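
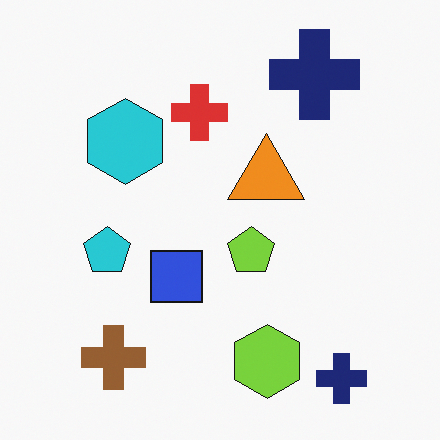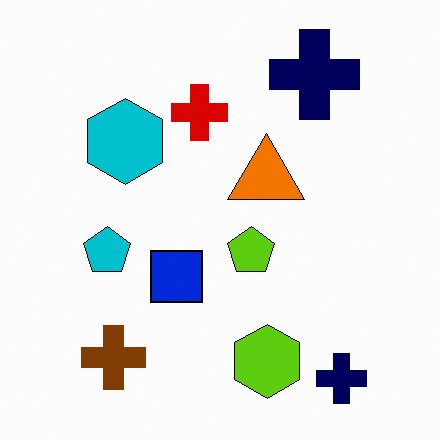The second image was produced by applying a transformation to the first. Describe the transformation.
Given slightly increased contrast.

Tones are pushed away from mid-grey across the whole image — a global contrast change.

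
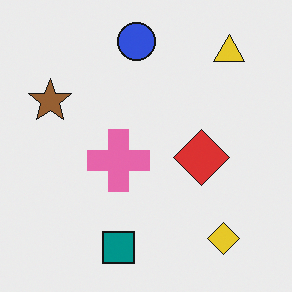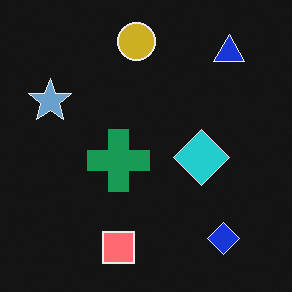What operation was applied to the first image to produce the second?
This is the original image color-inverted (negative).

The light background has become dark and every shape's color is its complement — a photographic negative.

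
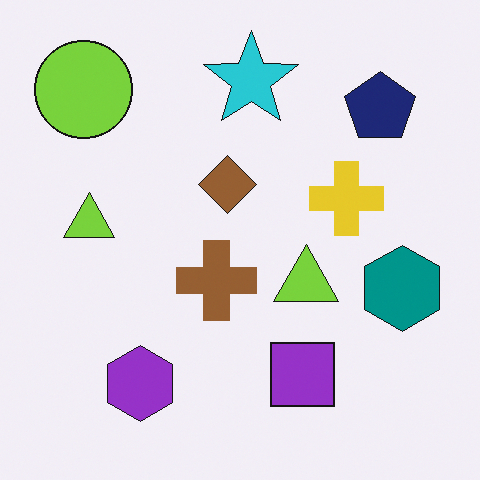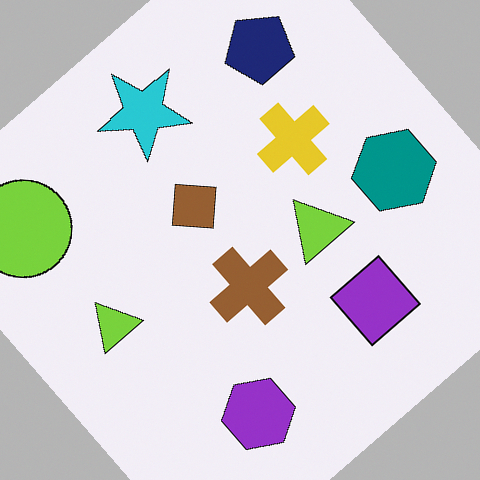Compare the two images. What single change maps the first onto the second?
Rotated counter-clockwise by a large amount — several tens of degrees.

Every shape is tilted by the same angle and the image corners show triangular fill wedges — a whole-image rotation by a non-right angle.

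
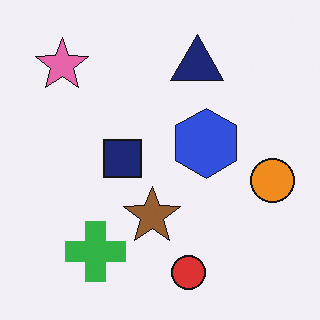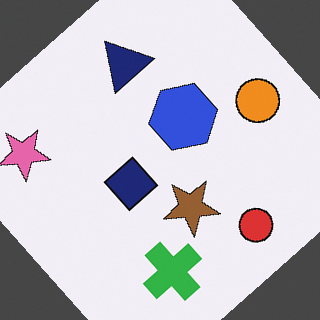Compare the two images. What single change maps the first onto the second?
It was rotated counter-clockwise by a large amount — several tens of degrees.

Every shape is tilted by the same angle and the image corners show triangular fill wedges — a whole-image rotation by a non-right angle.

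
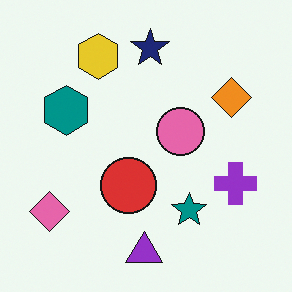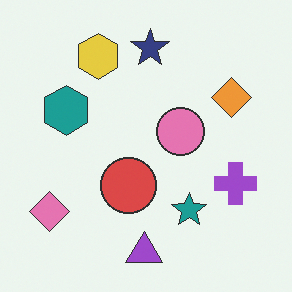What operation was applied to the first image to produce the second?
The transformation is: given slightly reduced contrast.

Tones are pushed toward mid-grey across the whole image — a global contrast change.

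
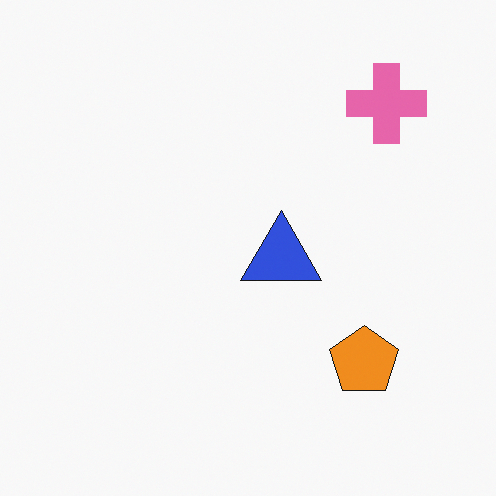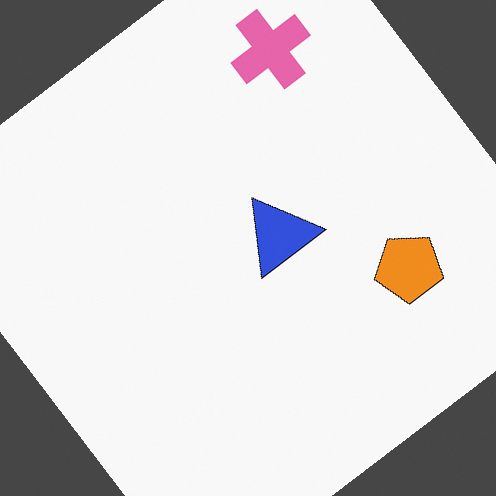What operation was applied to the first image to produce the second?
The second image is the first rotated counter-clockwise by a large amount — several tens of degrees.

Every shape is tilted by the same angle and the image corners show triangular fill wedges — a whole-image rotation by a non-right angle.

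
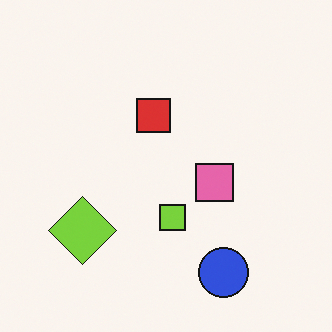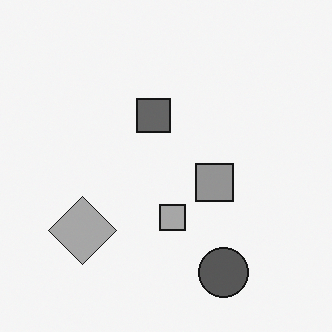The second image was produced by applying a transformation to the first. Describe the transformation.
This is the original image converted to grayscale.

All color is removed — every shape is now a shade of grey.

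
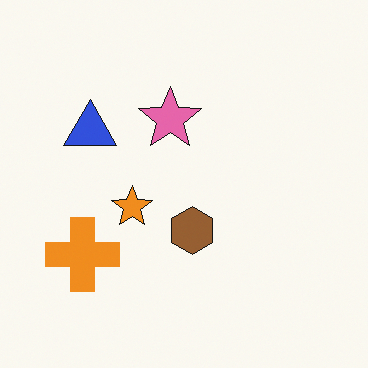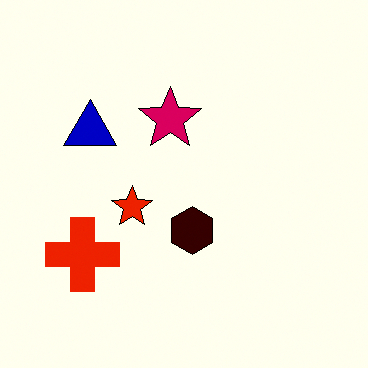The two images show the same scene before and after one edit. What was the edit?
The image was boosted in contrast.

Tones are pushed away from mid-grey across the whole image — a global contrast change.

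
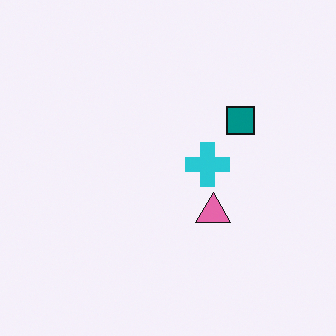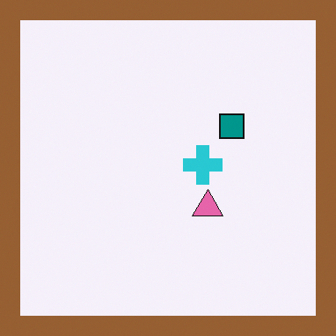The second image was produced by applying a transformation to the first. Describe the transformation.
It was framed with a brown border.

A solid brown frame runs around the edge of the second image, with the content slightly shrunk inside it.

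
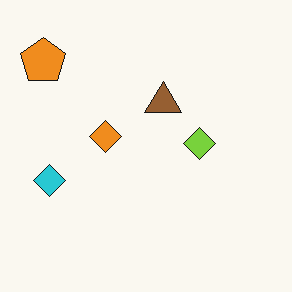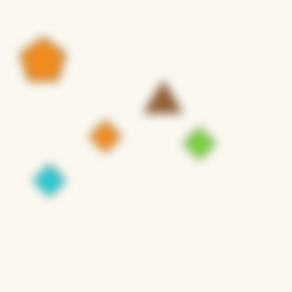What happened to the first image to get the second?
This is the original image strongly gaussian-blurred.

Shape edges and outlines are uniformly softened across the whole image.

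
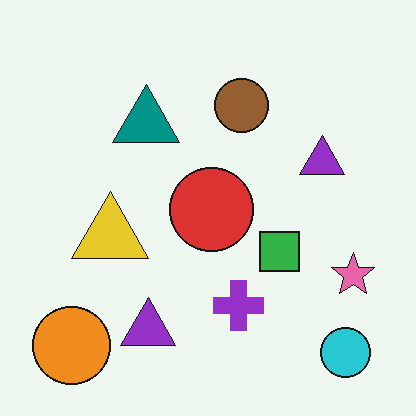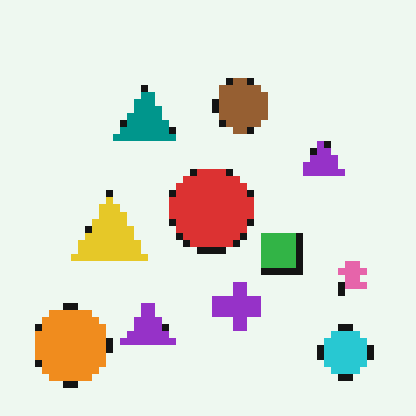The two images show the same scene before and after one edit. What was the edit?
The transformation is: moderately pixelated.

Shapes are reduced to large square blocks; fine edges and outlines are lost — a downscale-then-upscale (mosaic) effect.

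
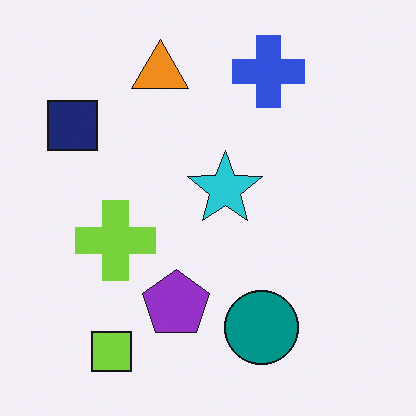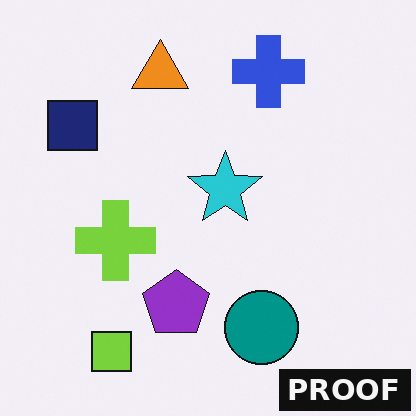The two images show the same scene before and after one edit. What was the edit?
The transformation is: watermarked with the text "PROOF" in the lower-right corner.

A dark label reading "PROOF" appears in the lower-right corner.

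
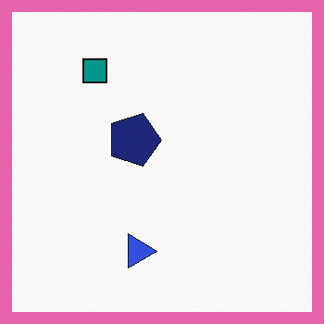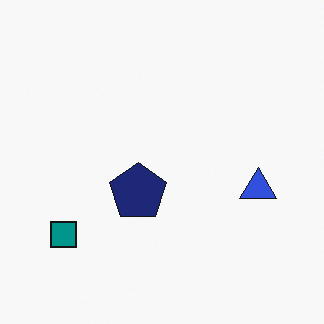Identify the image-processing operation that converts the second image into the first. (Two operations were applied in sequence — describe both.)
The image was rotated 90° clockwise, then framed with a pink border.

The teal square sits in the bottom-left of the second image and the top-left of the first — consistent with a whole-image 90° clockwise rotation. A solid pink frame runs around the edge of the first image, with the content slightly shrunk inside it.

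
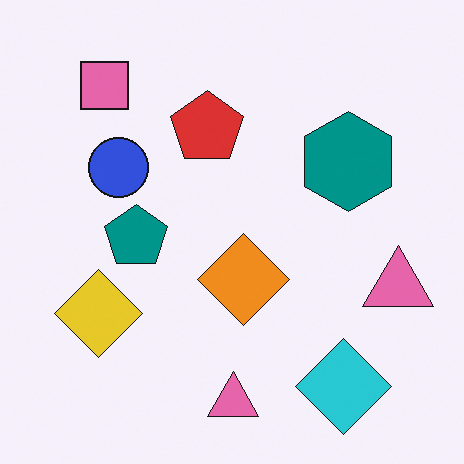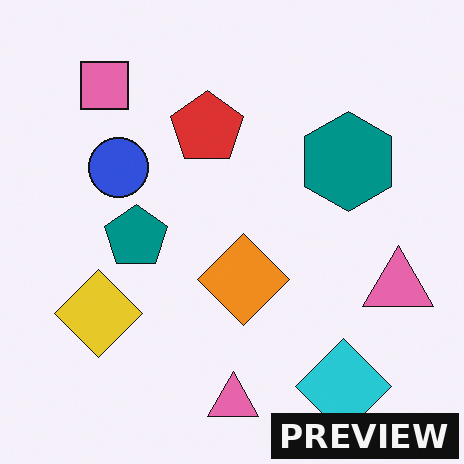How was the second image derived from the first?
The second image is the first watermarked with the text "PREVIEW" in the lower-right corner.

A dark label reading "PREVIEW" appears in the lower-right corner.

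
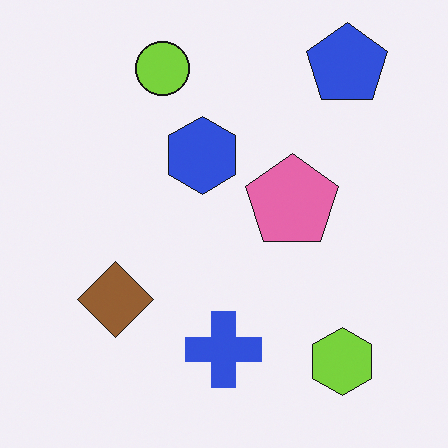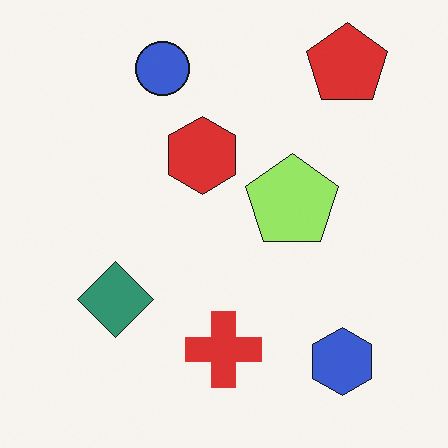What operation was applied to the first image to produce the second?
This is the original image hue-shifted noticeably.

Every shape's color has rotated by the same amount around the hue wheel — a uniform hue shift.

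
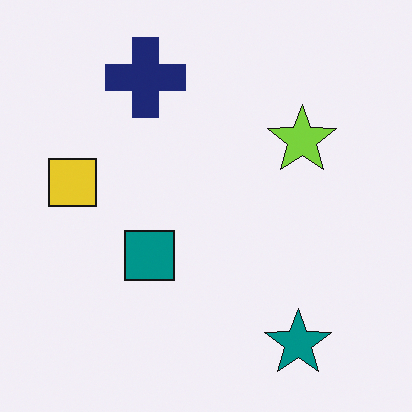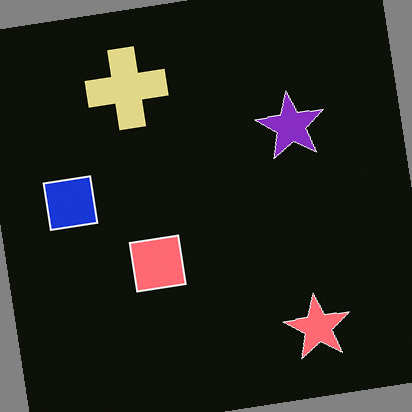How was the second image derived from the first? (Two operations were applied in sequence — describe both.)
The image was color-inverted (negative), then rotated counter-clockwise by a few degrees.

The light background has become dark and every shape's color is its complement — a photographic negative. Every shape is tilted by the same angle and the image corners show triangular fill wedges — a whole-image rotation by a non-right angle.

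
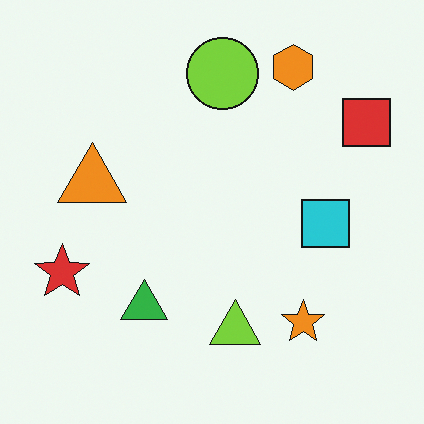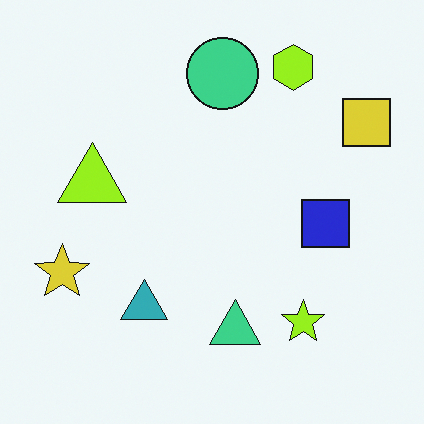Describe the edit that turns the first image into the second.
This is the original image hue-shifted slightly.

Every shape's color has rotated by the same amount around the hue wheel — a uniform hue shift.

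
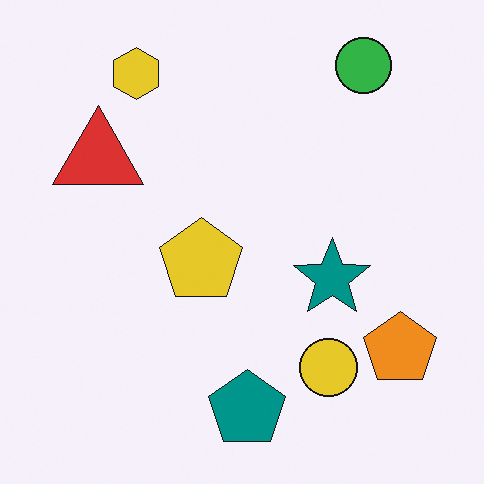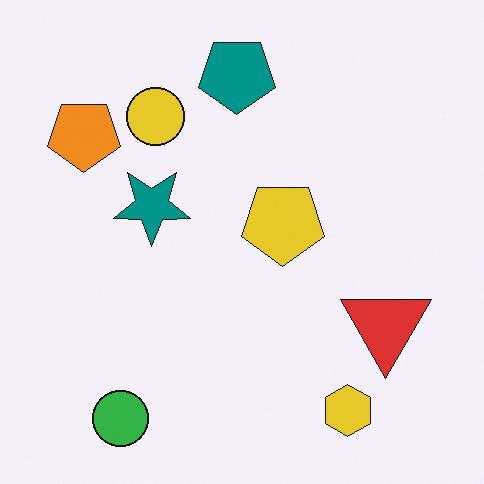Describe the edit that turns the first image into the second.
The transformation is: rotated 180°.

The green circle sits in the top-right of the first image and the bottom-left of the second — consistent with a whole-image 180° rotation.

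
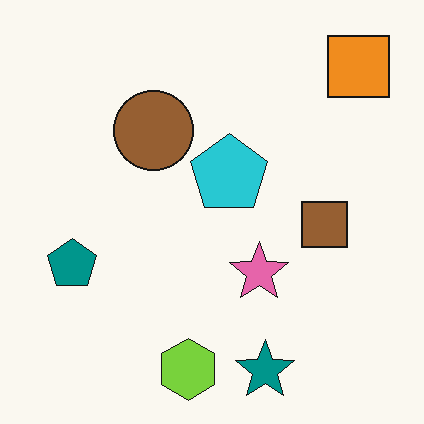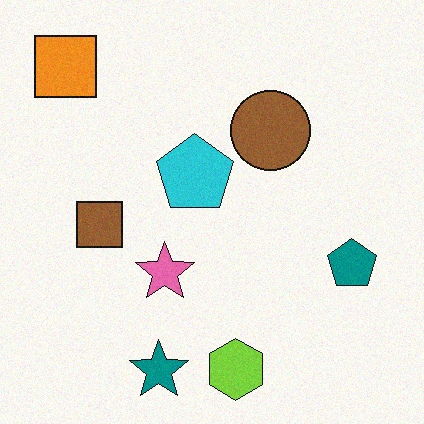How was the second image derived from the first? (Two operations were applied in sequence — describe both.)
The transformation is: flipped horizontally (left ↔ right), then degraded with subtle gaussian noise.

The orange square is in the top-right of the first image and the top-left of the second — shapes on opposite sides of the vertical midline have swapped in a mirror flip. Random speckle covers the whole image, including the flat background.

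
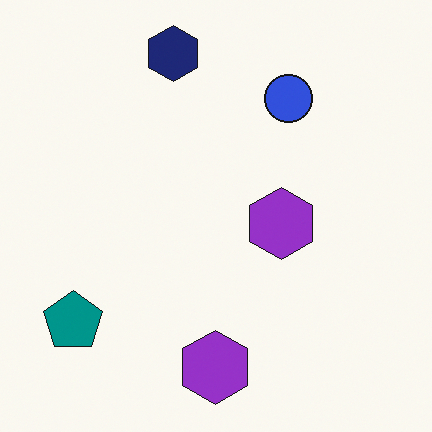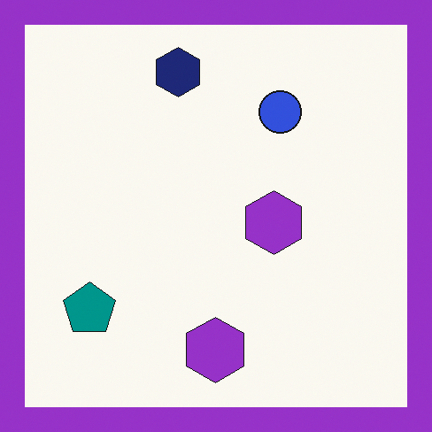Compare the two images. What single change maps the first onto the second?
It was framed with a purple border.

A solid purple frame runs around the edge of the second image, with the content slightly shrunk inside it.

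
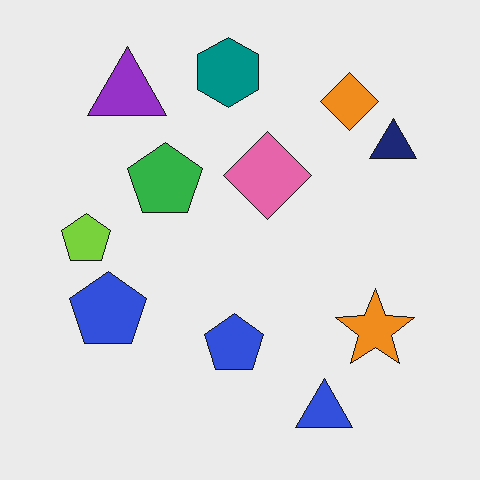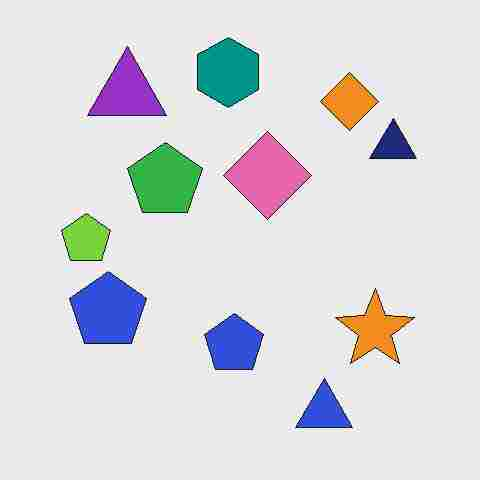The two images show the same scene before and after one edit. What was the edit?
Heavily JPEG-compressed with obvious blocking artifacts.

Blocky 8×8 compression artifacts appear around shape edges and the flat background shows ringing — characteristic JPEG degradation.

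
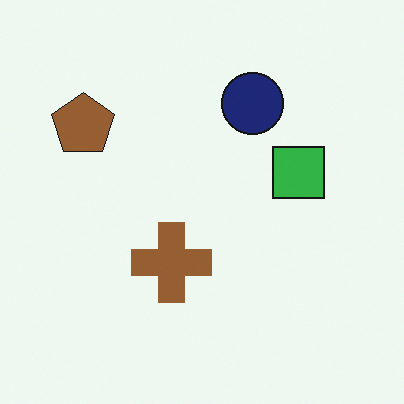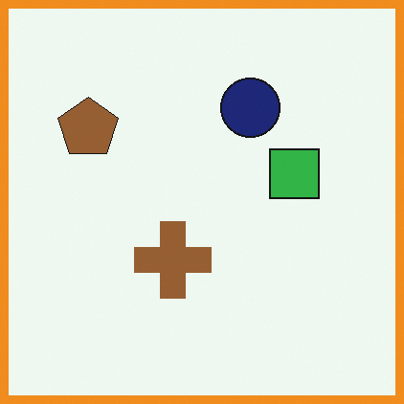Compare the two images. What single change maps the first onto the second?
This is the original image framed with a orange border.

A solid orange frame runs around the edge of the second image, with the content slightly shrunk inside it.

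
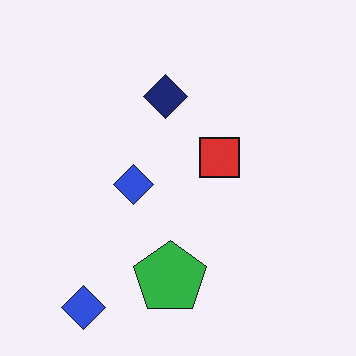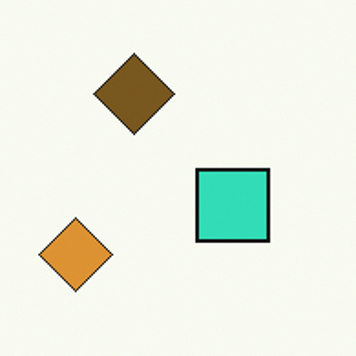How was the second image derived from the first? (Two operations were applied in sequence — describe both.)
Cropped tightly and scaled back up, then hue-shifted through roughly half the color wheel.

The visible shapes are larger and the field of view is narrower; shapes near the original edges may be partly or wholly outside the frame — a crop-and-rescale. Every shape's color has rotated by the same amount around the hue wheel — a uniform hue shift.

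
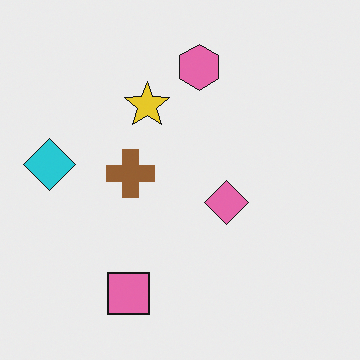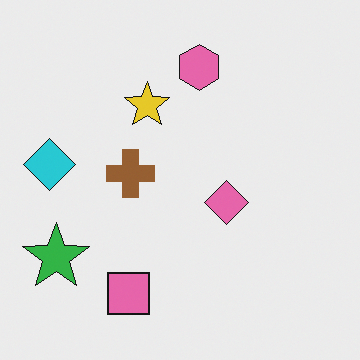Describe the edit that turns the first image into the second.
The image was overlaid with an additional green star.

A green star appears in the second image that is absent from the first.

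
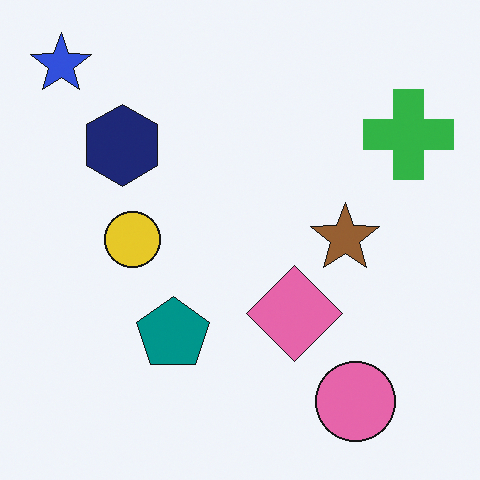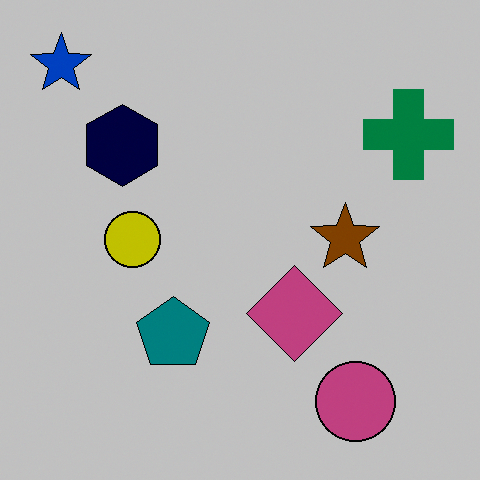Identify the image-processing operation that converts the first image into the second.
This is the original image heavily posterized to just a handful of flat colors.

Each flat color has snapped to a coarser quantized level — most visibly, the near-white background has dropped to a flat grey.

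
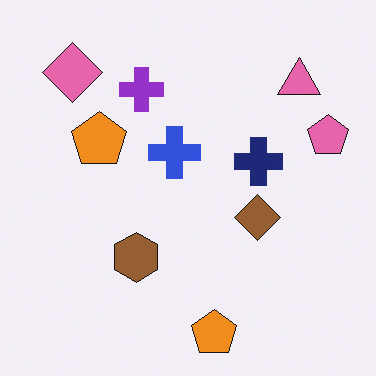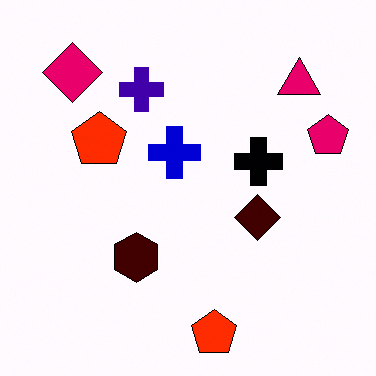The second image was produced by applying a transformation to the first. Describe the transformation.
Given much higher contrast.

Tones are pushed away from mid-grey across the whole image — a global contrast change.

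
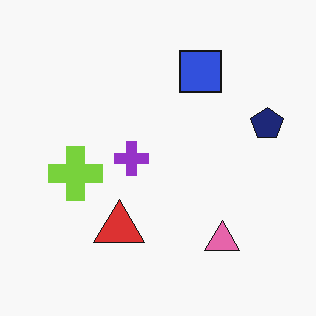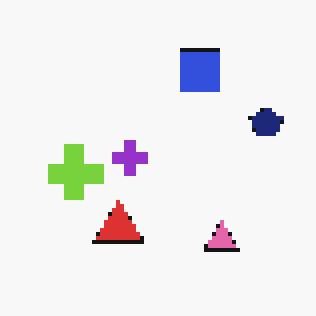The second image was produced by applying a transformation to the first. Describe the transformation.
The transformation is: lightly pixelated (a mild mosaic effect).

Shapes are reduced to large square blocks; fine edges and outlines are lost — a downscale-then-upscale (mosaic) effect.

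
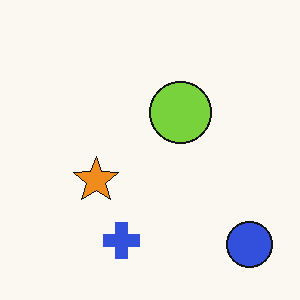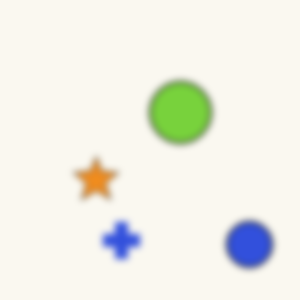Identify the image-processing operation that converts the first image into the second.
It was moderately blurred.

Shape edges and outlines are uniformly softened across the whole image.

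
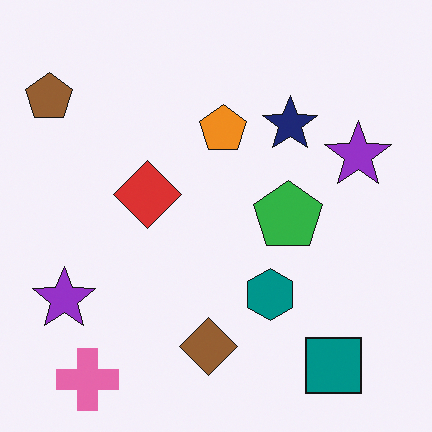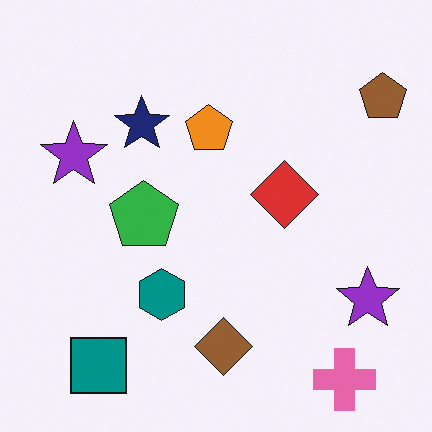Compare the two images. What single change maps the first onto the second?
It was flipped horizontally (left ↔ right).

The brown pentagon is in the top-left of the first image and the top-right of the second — shapes on opposite sides of the vertical midline have swapped in a mirror flip.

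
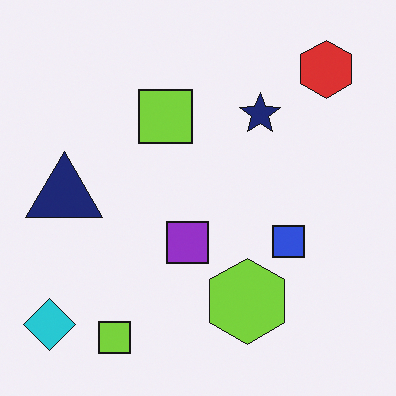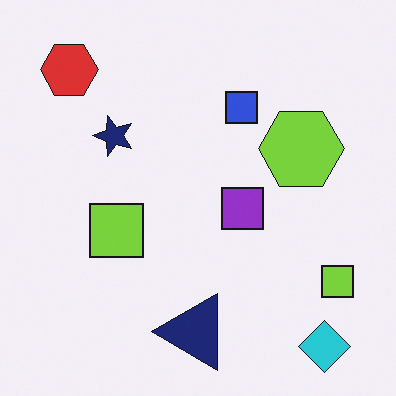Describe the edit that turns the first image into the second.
The image was rotated 90° counter-clockwise.

The cyan diamond sits in the bottom-left of the first image and the bottom-right of the second — consistent with a whole-image 90° counter-clockwise rotation.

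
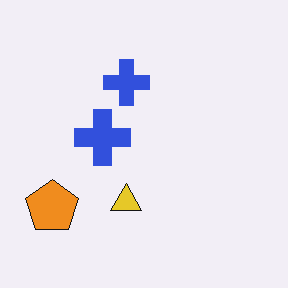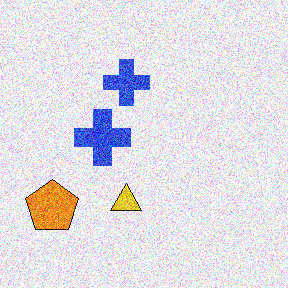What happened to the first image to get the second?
The image was degraded with a thick layer of grain.

Random speckle covers the whole image, including the flat background.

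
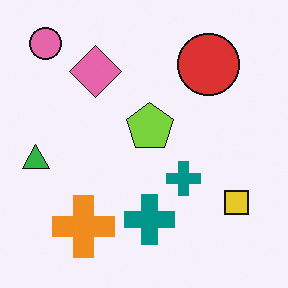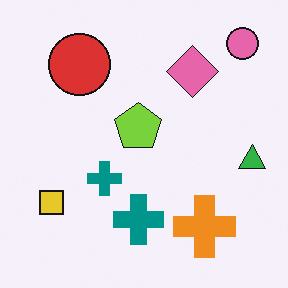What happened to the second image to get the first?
The first image is the second flipped horizontally (left ↔ right).

The green triangle is in the right of the second image and the left of the first — shapes on opposite sides of the vertical midline have swapped in a mirror flip.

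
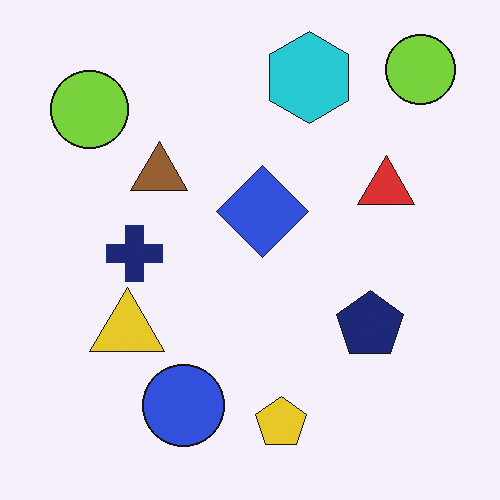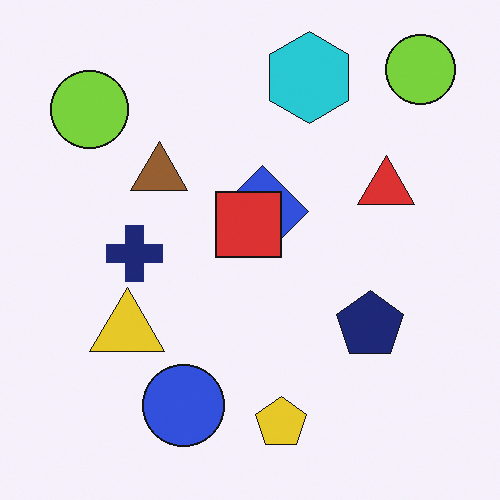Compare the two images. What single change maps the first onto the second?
Overlaid with an additional red square.

A red square appears in the second image that is absent from the first.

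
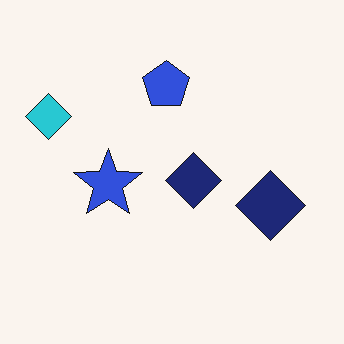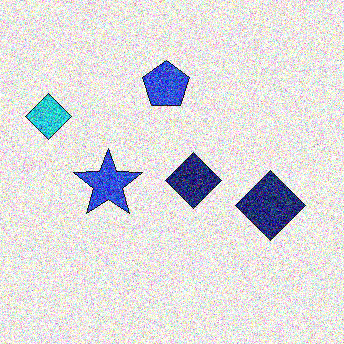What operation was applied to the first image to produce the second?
This is the original image degraded with strong gaussian noise.

Random speckle covers the whole image, including the flat background.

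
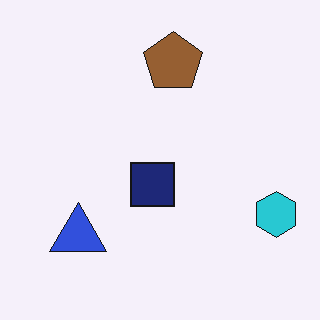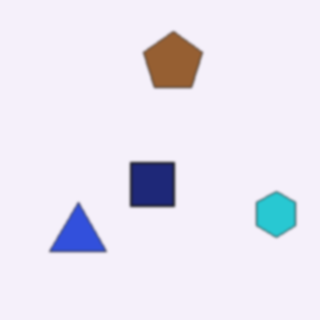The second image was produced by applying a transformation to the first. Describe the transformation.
Lightly blurred.

Shape edges and outlines are uniformly softened across the whole image.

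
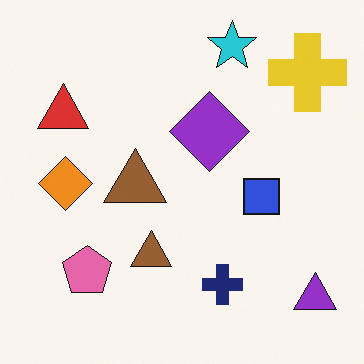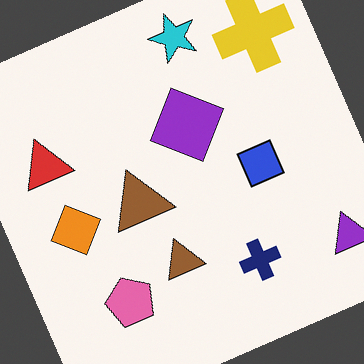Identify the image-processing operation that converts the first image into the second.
It was rotated counter-clockwise by a clearly visible amount.

Every shape is tilted by the same angle and the image corners show triangular fill wedges — a whole-image rotation by a non-right angle.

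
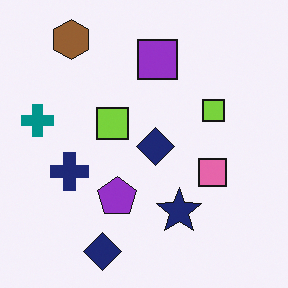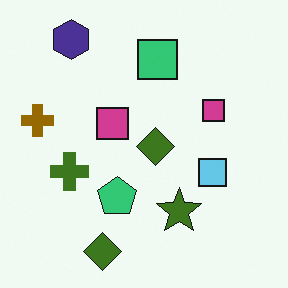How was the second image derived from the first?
The image was hue-shifted by a large amount.

Every shape's color has rotated by the same amount around the hue wheel — a uniform hue shift.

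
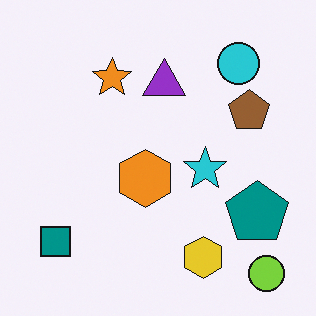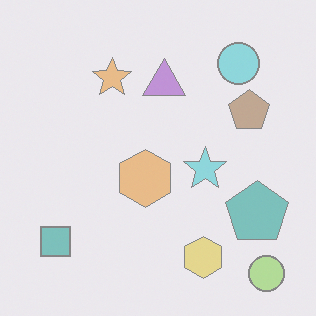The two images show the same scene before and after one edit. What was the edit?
The transformation is: given much lower contrast.

Tones are pushed toward mid-grey across the whole image — a global contrast change.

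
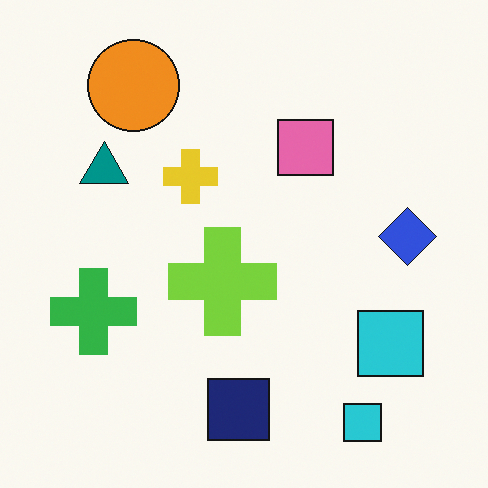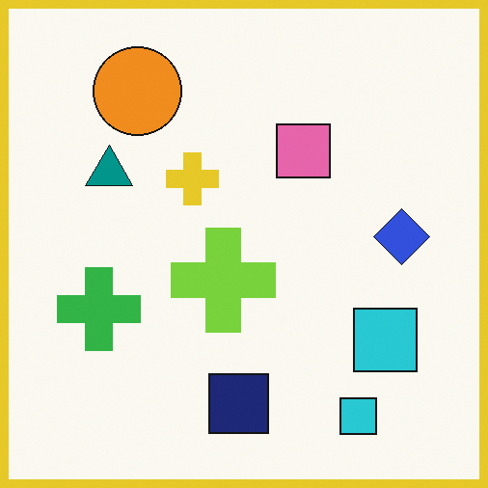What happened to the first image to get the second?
The transformation is: framed with a yellow border.

A solid yellow frame runs around the edge of the second image, with the content slightly shrunk inside it.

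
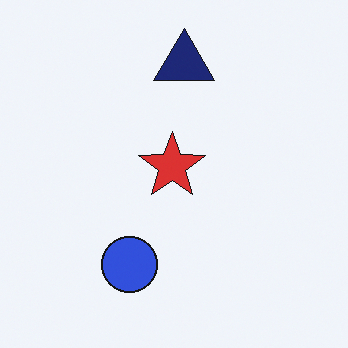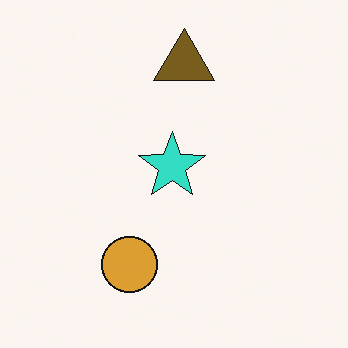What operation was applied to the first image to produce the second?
The transformation is: hue-shifted by a large amount.

Every shape's color has rotated by the same amount around the hue wheel — a uniform hue shift.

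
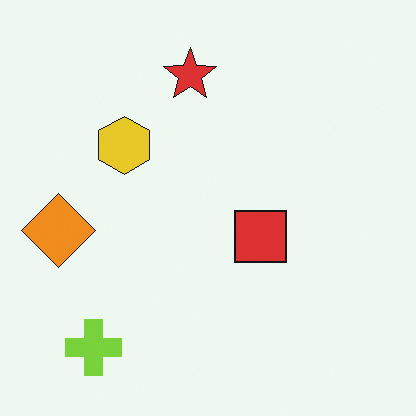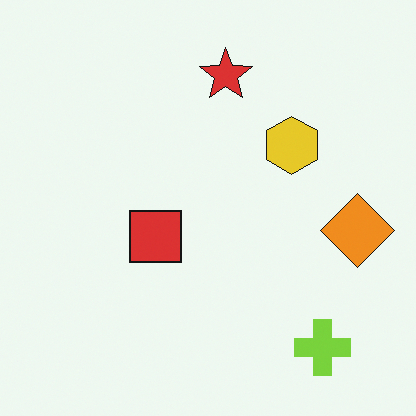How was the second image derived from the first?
This is the original image flipped horizontally (left ↔ right).

The orange diamond is in the left of the first image and the right of the second — shapes on opposite sides of the vertical midline have swapped in a mirror flip.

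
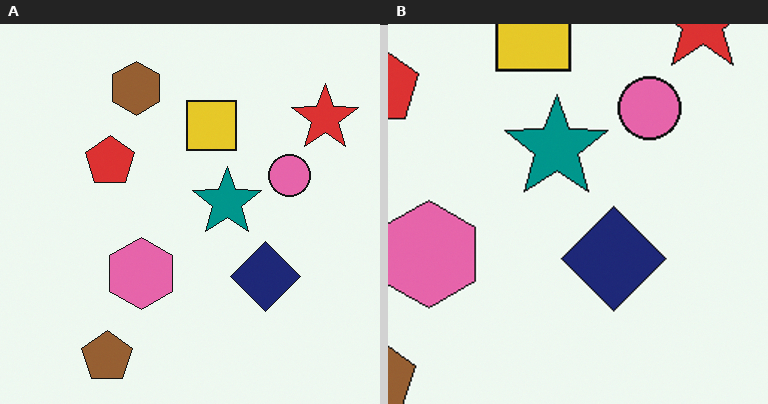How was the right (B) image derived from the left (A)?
It was cropped to a modestly smaller region and rescaled.

The visible shapes are larger and the field of view is narrower; shapes near the original edges may be partly or wholly outside the frame — a crop-and-rescale.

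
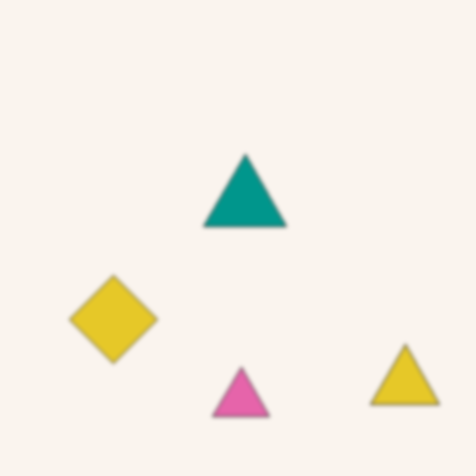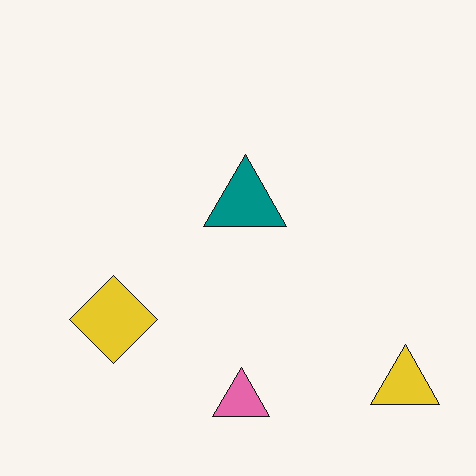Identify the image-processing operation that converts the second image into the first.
It was given a subtle gaussian blur.

Shape edges and outlines are uniformly softened across the whole image.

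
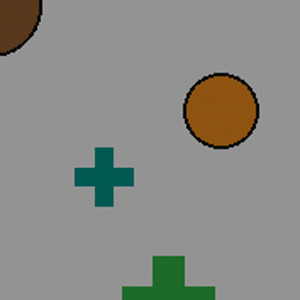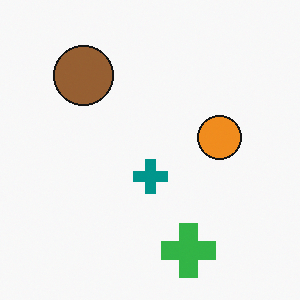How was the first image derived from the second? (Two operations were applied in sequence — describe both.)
The transformation is: noticeably darkened, then cropped tightly and scaled back up.

Every pixel — background and shapes alike — is uniformly darkened. The visible shapes are larger and the field of view is narrower; shapes near the original edges may be partly or wholly outside the frame — a crop-and-rescale.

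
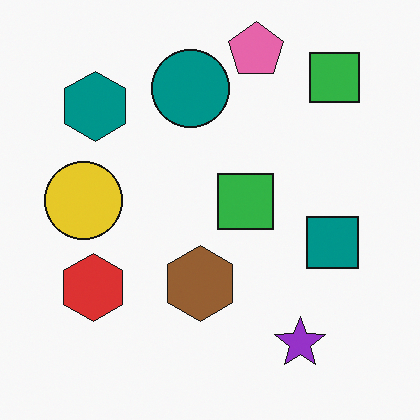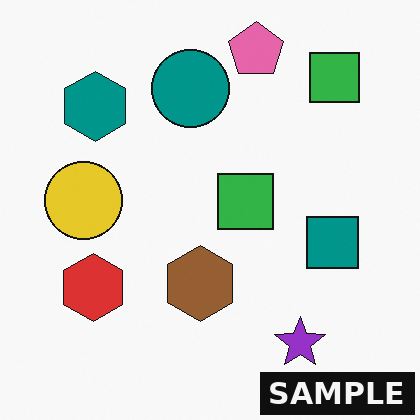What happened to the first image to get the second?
Watermarked with the text "SAMPLE" in the lower-right corner.

A dark label reading "SAMPLE" appears in the lower-right corner.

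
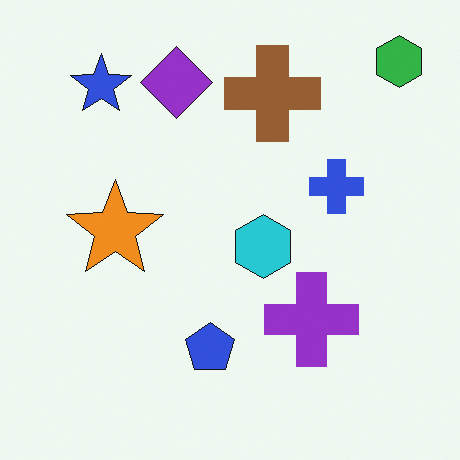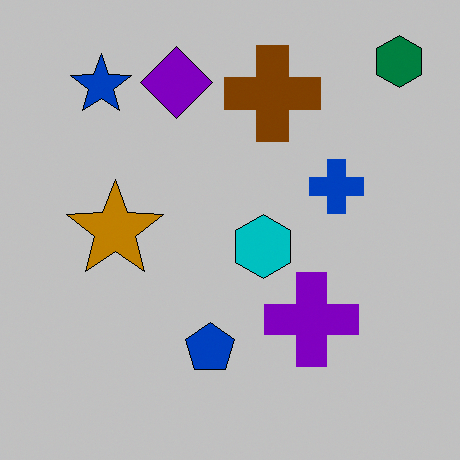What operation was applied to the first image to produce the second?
The image was aggressively posterized.

Each flat color has snapped to a coarser quantized level — most visibly, the near-white background has dropped to a flat grey.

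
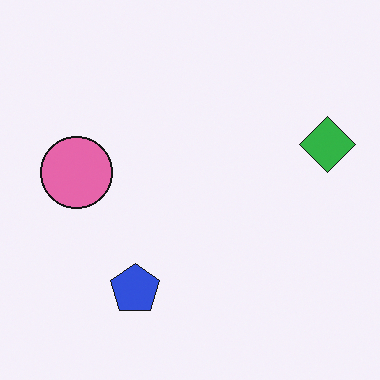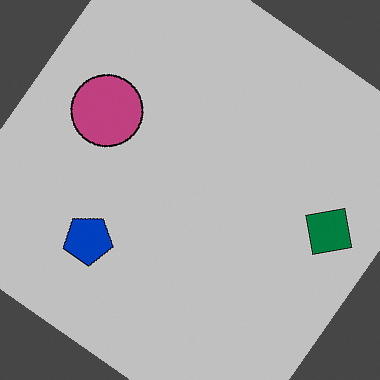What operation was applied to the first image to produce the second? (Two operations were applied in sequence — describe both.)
The transformation is: heavily posterized to just a handful of flat colors, then rotated clockwise by a large amount — several tens of degrees.

Each flat color has snapped to a coarser quantized level — most visibly, the near-white background has dropped to a flat grey. Every shape is tilted by the same angle and the image corners show triangular fill wedges — a whole-image rotation by a non-right angle.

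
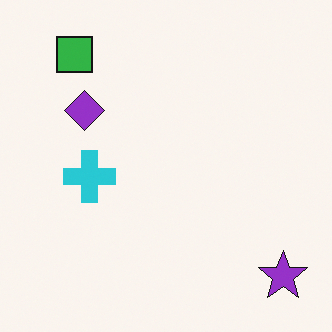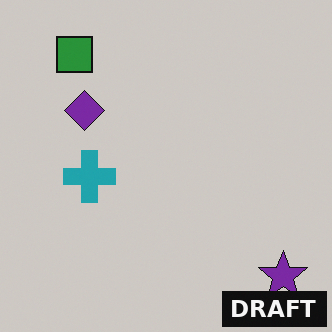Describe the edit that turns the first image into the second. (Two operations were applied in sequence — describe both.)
The image was darkened a little, then watermarked with the text "DRAFT" in the lower-right corner.

Every pixel — background and shapes alike — is uniformly darkened. A dark label reading "DRAFT" appears in the lower-right corner.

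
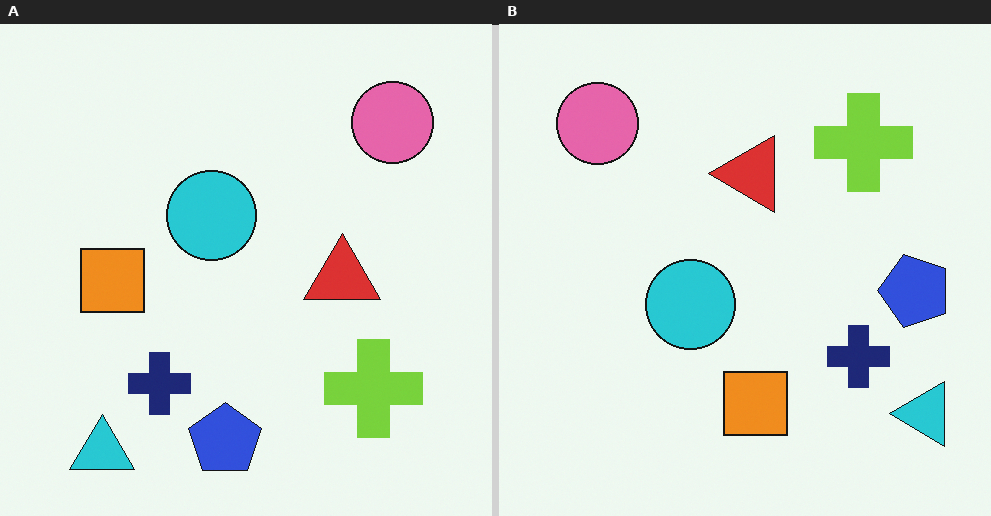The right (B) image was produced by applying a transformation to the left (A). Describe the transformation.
It was rotated 90° counter-clockwise.

The cyan triangle sits in the bottom-left of the left (A) image and the bottom-right of the right (B) — consistent with a whole-image 90° counter-clockwise rotation.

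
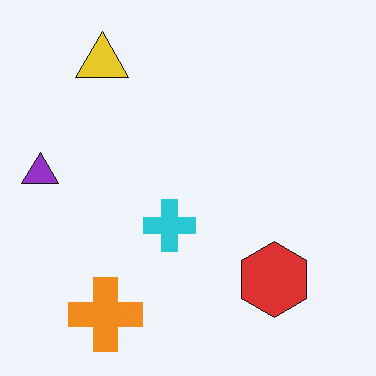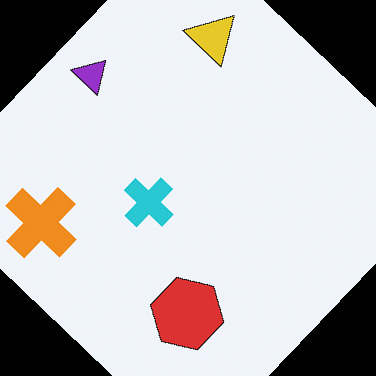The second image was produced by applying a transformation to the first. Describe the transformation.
This is the original image rotated clockwise by a large amount — several tens of degrees.

Every shape is tilted by the same angle and the image corners show triangular fill wedges — a whole-image rotation by a non-right angle.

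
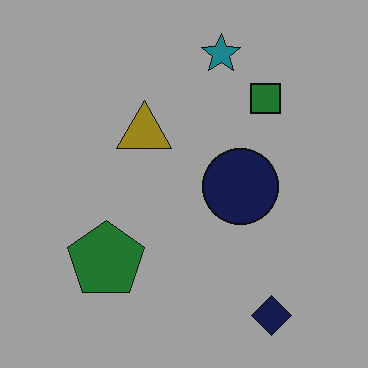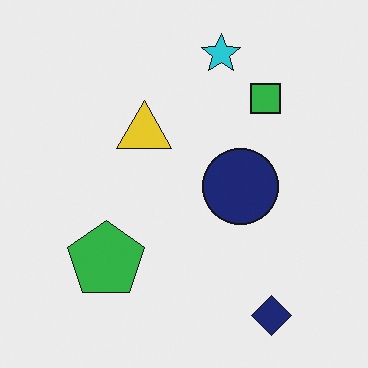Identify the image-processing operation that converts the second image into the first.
The transformation is: darkened a lot.

Every pixel — background and shapes alike — is uniformly darkened.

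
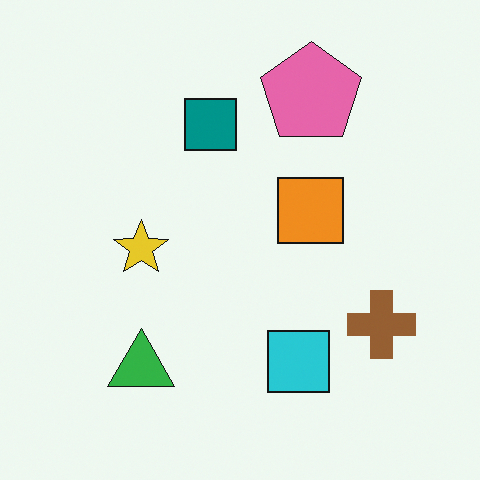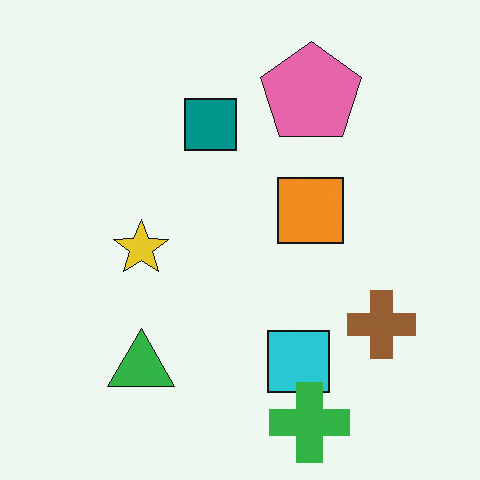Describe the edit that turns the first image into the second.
Overlaid with an additional green cross.

A green cross appears in the second image that is absent from the first.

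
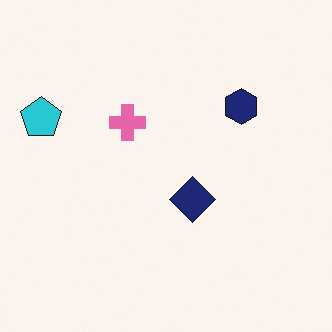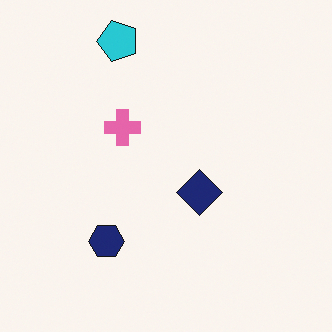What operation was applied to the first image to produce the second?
It was transposed (reflected across the top-left ↔ bottom-right diagonal).

Shapes have swapped their row and column positions — what was in the top-right is now in the bottom-left — a diagonal reflection.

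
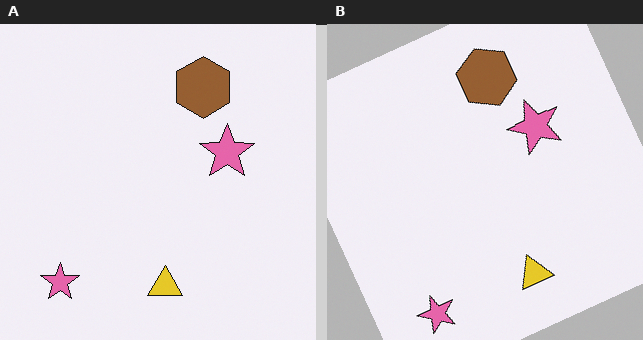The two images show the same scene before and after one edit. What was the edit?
The image was rotated counter-clockwise by a clearly visible amount.

Every shape is tilted by the same angle and the image corners show triangular fill wedges — a whole-image rotation by a non-right angle.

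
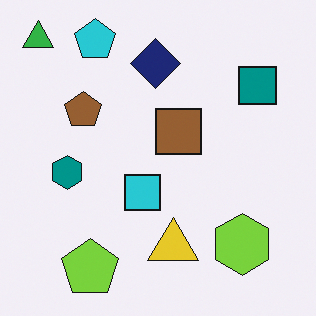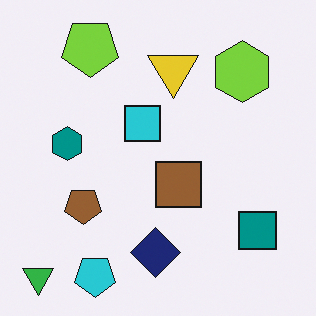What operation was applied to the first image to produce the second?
The transformation is: flipped vertically (top ↔ bottom).

The green triangle is in the top-left of the first image and the bottom-left of the second — shapes on opposite sides of the horizontal midline have swapped in a mirror flip.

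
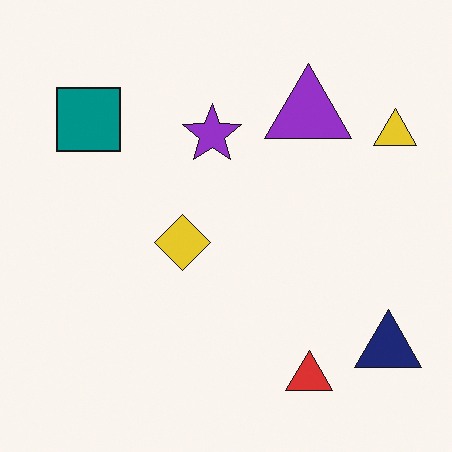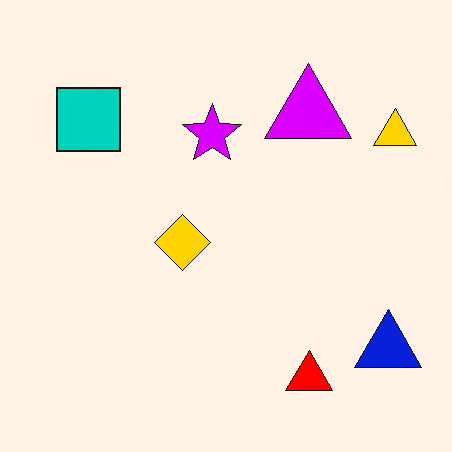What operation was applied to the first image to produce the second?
The image was heavily oversaturated.

All colors are more vivid — a global saturation change.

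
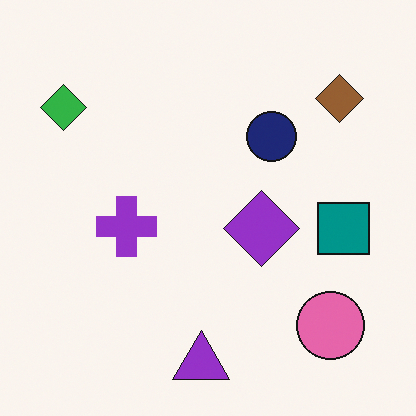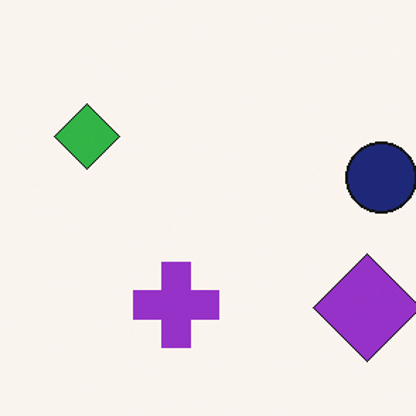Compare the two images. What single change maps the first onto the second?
Cropped to a modestly smaller region and rescaled.

The visible shapes are larger and the field of view is narrower; shapes near the original edges may be partly or wholly outside the frame — a crop-and-rescale.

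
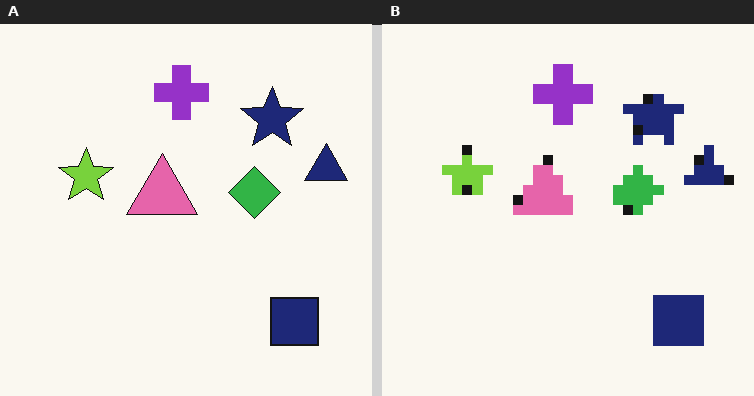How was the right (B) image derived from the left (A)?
The image was heavily pixelated into large blocks.

Shapes are reduced to large square blocks; fine edges and outlines are lost — a downscale-then-upscale (mosaic) effect.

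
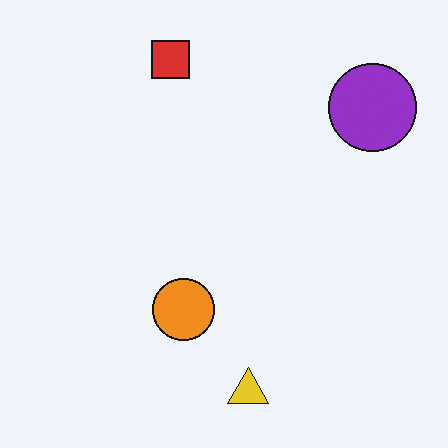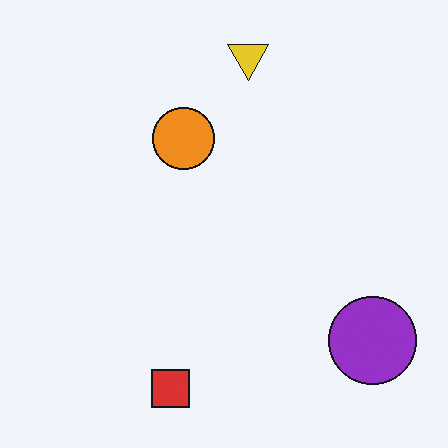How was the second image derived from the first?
The second image is the first flipped vertically (top ↔ bottom).

The yellow triangle is in the bottom of the first image and the top of the second — shapes on opposite sides of the horizontal midline have swapped in a mirror flip.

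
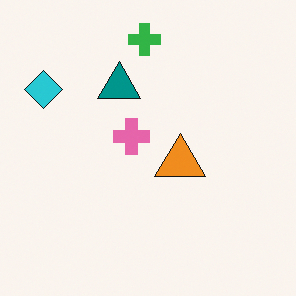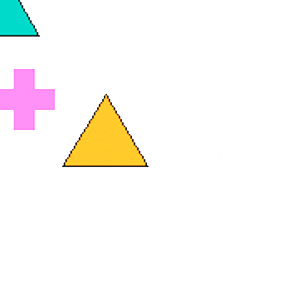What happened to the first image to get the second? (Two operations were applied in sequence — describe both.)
Cropped to a noticeably smaller region and rescaled, then substantially brightened.

The visible shapes are larger and the field of view is narrower; shapes near the original edges may be partly or wholly outside the frame — a crop-and-rescale. Every pixel — background and shapes alike — is uniformly brightened.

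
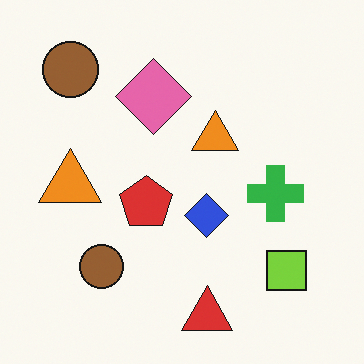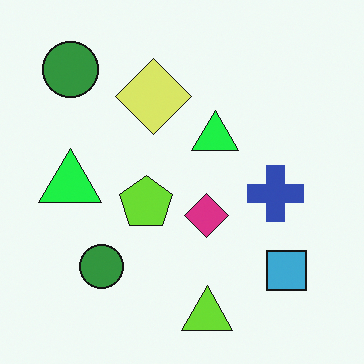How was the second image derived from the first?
Hue-shifted through roughly a third of the color wheel.

Every shape's color has rotated by the same amount around the hue wheel — a uniform hue shift.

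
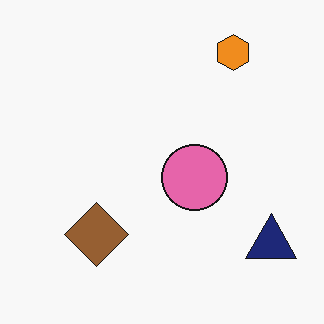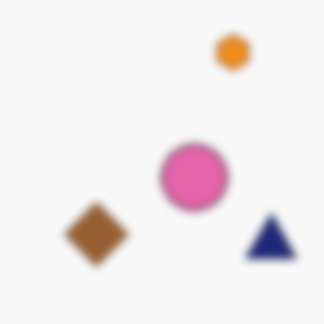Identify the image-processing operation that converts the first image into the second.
Noticeably gaussian-blurred.

Shape edges and outlines are uniformly softened across the whole image.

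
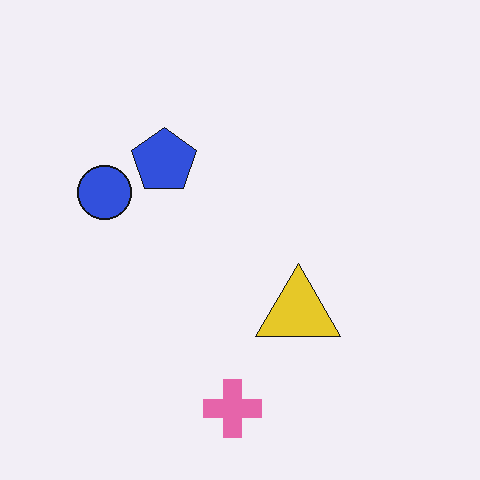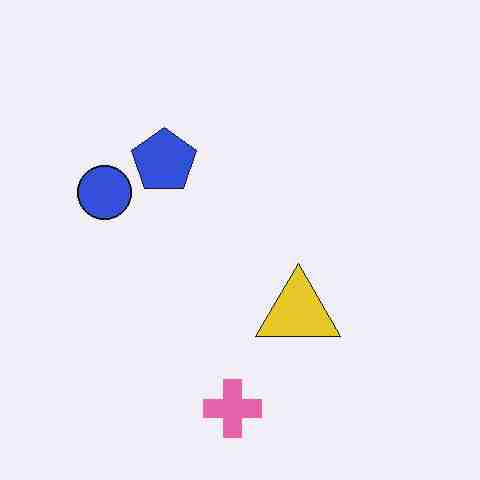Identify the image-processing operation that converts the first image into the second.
This is the original image heavily JPEG-compressed with obvious blocking artifacts.

Blocky 8×8 compression artifacts appear around shape edges and the flat background shows ringing — characteristic JPEG degradation.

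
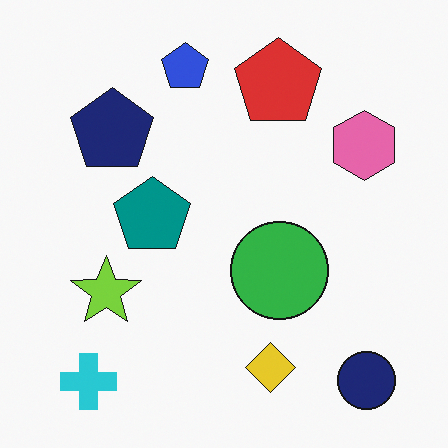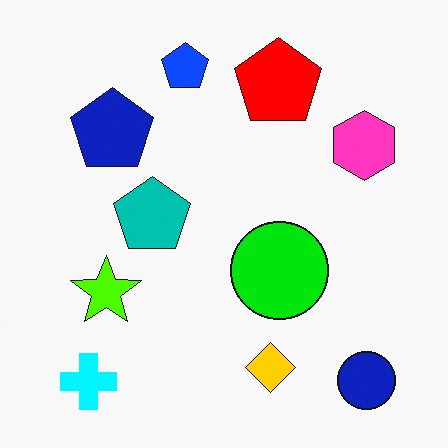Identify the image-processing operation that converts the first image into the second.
It was heavily oversaturated.

All colors are more vivid — a global saturation change.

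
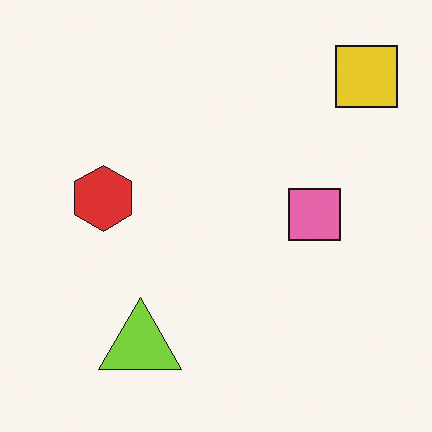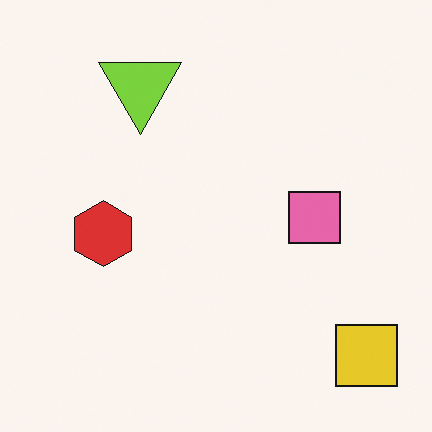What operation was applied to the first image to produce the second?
The second image is the first flipped vertically (top ↔ bottom).

The yellow square is in the top-right of the first image and the bottom-right of the second — shapes on opposite sides of the horizontal midline have swapped in a mirror flip.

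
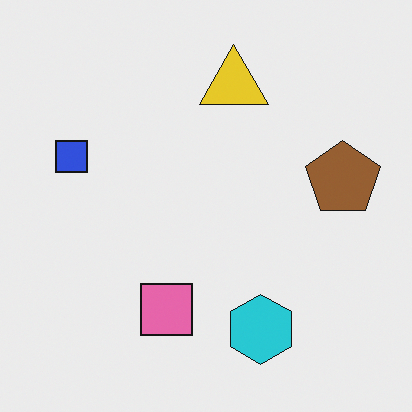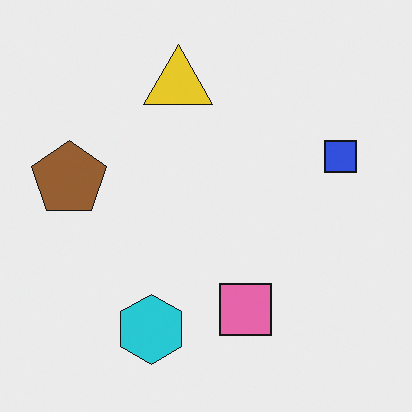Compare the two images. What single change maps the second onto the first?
The first image is the second flipped horizontally (left ↔ right).

The brown pentagon is in the left of the second image and the right of the first — shapes on opposite sides of the vertical midline have swapped in a mirror flip.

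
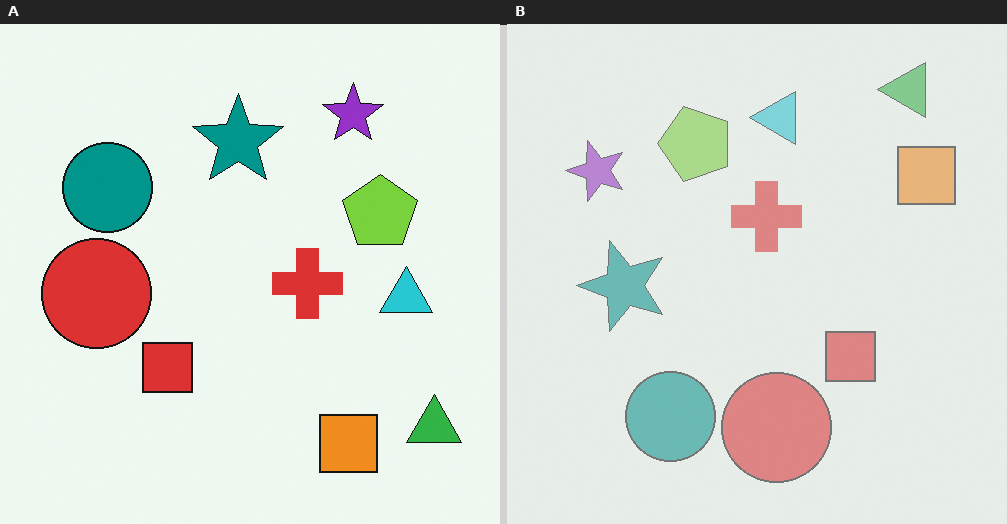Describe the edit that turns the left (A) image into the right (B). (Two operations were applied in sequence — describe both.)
Rotated 90° counter-clockwise, then given much lower contrast.

The green triangle sits in the bottom-right of the left (A) image and the top-right of the right (B) — consistent with a whole-image 90° counter-clockwise rotation. Tones are pushed toward mid-grey across the whole image — a global contrast change.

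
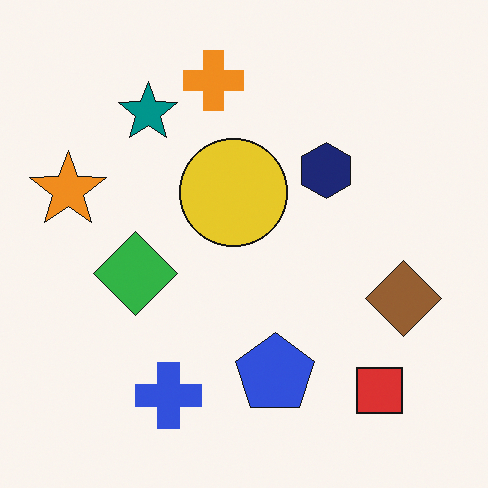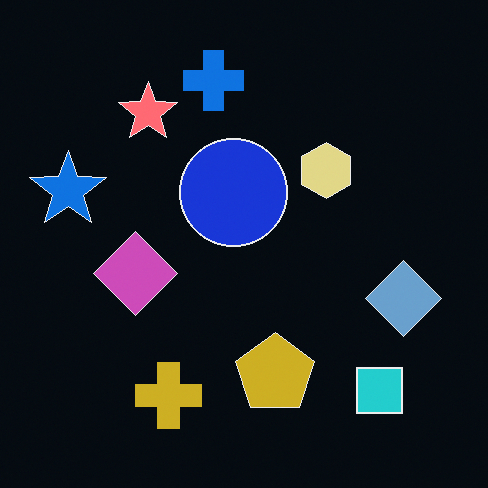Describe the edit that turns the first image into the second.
This is the original image color-inverted (negative).

The light background has become dark and every shape's color is its complement — a photographic negative.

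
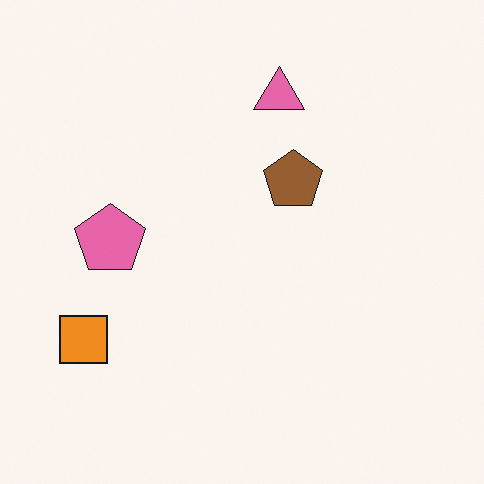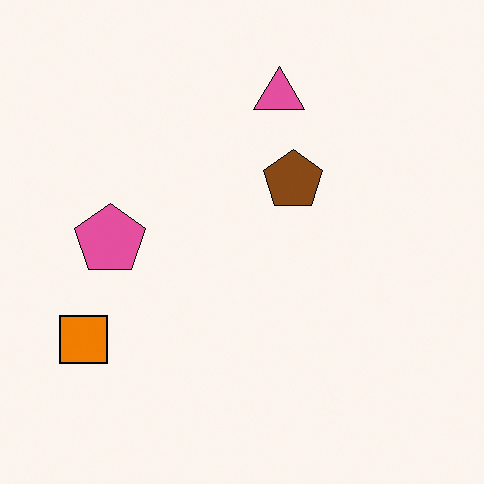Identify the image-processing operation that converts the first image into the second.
The image was given slightly increased contrast.

Tones are pushed away from mid-grey across the whole image — a global contrast change.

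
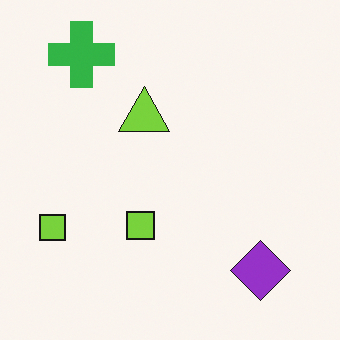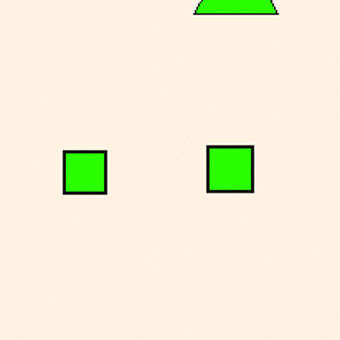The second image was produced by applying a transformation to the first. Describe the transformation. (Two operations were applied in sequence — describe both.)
The image was cropped tightly and scaled back up, then heavily oversaturated.

The visible shapes are larger and the field of view is narrower; shapes near the original edges may be partly or wholly outside the frame — a crop-and-rescale. All colors are more vivid — a global saturation change.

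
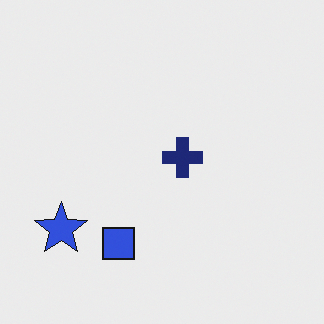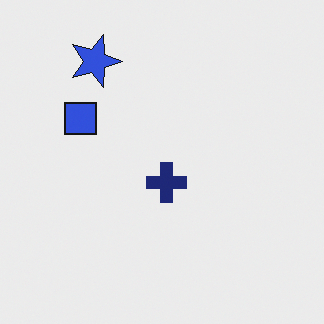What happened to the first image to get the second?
This is the original image rotated 90° clockwise.

The blue star sits in the bottom-left of the first image and the top-left of the second — consistent with a whole-image 90° clockwise rotation.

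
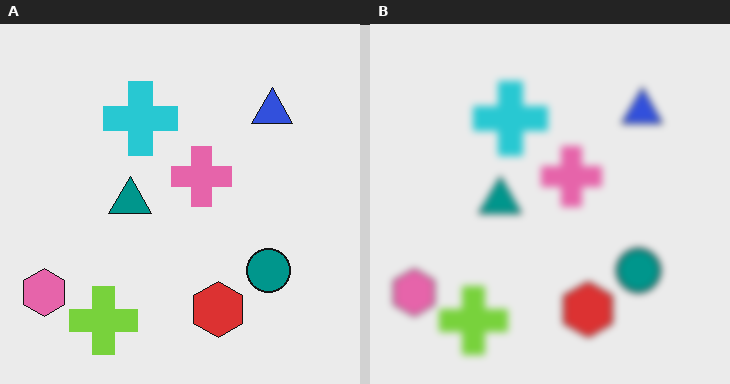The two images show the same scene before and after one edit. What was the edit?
The image was moderately blurred.

Shape edges and outlines are uniformly softened across the whole image.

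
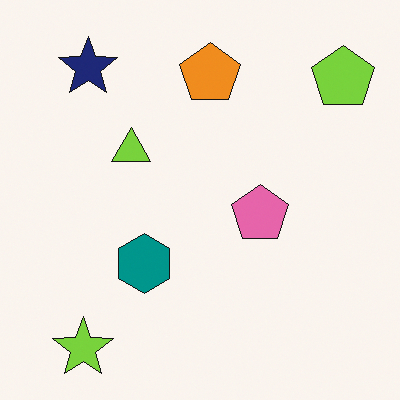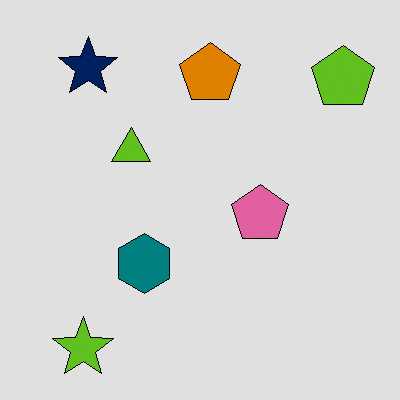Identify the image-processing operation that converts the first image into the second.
Posterized to a reduced palette.

Each flat color has snapped to a coarser quantized level — most visibly, the near-white background has dropped to a flat grey.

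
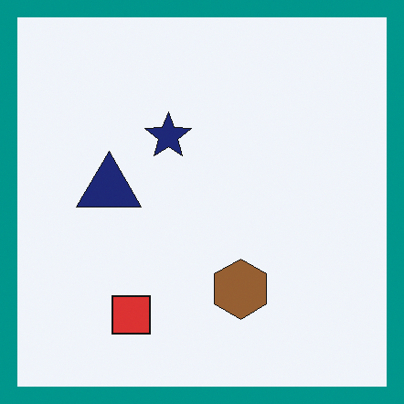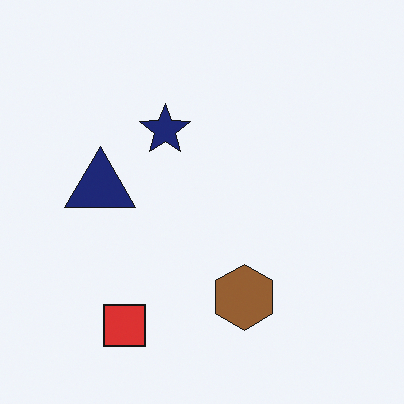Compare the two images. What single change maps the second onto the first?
The first image is the second framed with a teal border.

A solid teal frame runs around the edge of the first image, with the content slightly shrunk inside it.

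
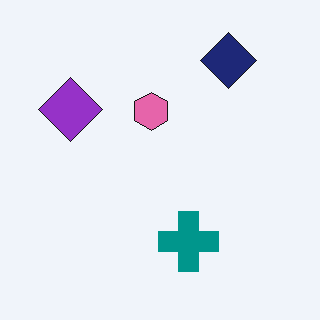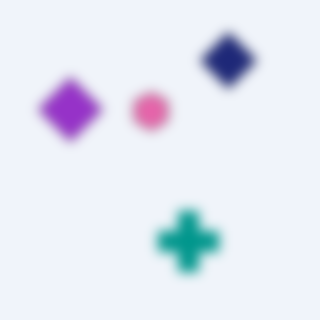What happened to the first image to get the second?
It was heavily blurred.

Shape edges and outlines are uniformly softened across the whole image.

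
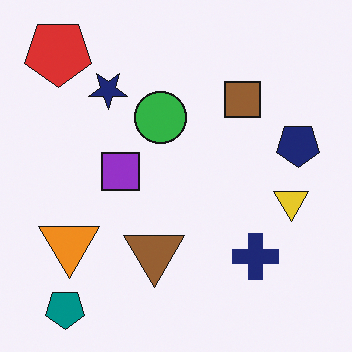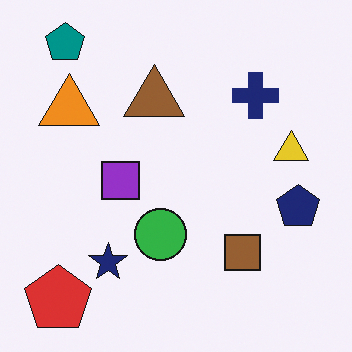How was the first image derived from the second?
It was flipped vertically (top ↔ bottom).

The teal pentagon is in the top-left of the second image and the bottom-left of the first — shapes on opposite sides of the horizontal midline have swapped in a mirror flip.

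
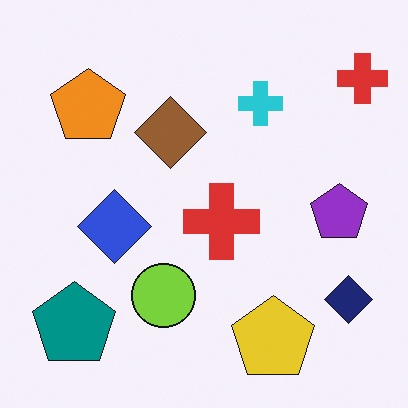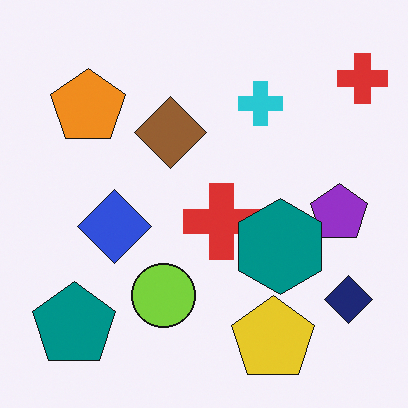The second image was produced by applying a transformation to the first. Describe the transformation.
The image was overlaid with an additional teal hexagon.

A teal hexagon appears in the second image that is absent from the first.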